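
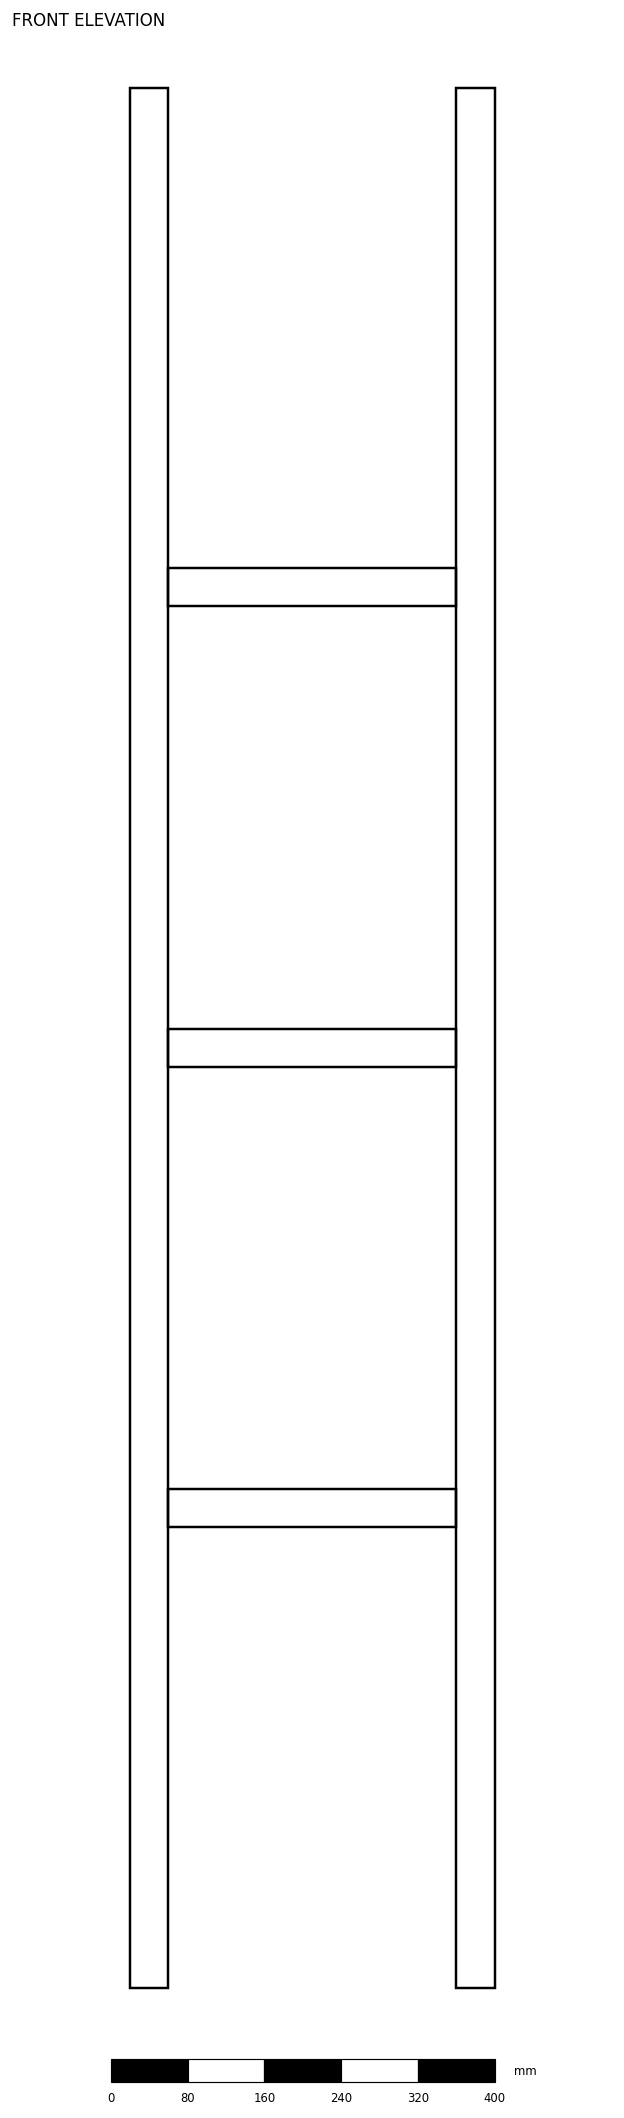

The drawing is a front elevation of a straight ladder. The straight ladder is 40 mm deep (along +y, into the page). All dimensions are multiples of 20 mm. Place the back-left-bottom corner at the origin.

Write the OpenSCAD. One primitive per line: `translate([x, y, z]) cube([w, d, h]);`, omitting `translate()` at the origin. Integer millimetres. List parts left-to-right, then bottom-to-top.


cube([40, 40, 1980]);
translate([40, 0, 480]) cube([300, 40, 40]);
translate([40, 0, 960]) cube([300, 40, 40]);
translate([40, 0, 1440]) cube([300, 40, 40]);
translate([340, 0, 0]) cube([40, 40, 1980]);


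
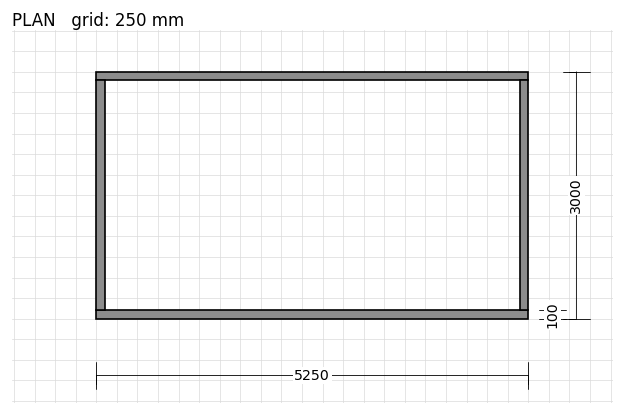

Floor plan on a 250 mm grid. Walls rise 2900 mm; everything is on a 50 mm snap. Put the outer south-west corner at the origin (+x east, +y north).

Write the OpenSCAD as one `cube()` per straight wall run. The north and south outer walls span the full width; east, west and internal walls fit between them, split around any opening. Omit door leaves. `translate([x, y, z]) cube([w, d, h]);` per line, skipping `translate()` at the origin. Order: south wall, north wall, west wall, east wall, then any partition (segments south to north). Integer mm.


cube([5250, 100, 2900]);
translate([0, 2900, 0]) cube([5250, 100, 2900]);
translate([0, 100, 0]) cube([100, 2800, 2900]);
translate([5150, 100, 0]) cube([100, 2800, 2900]);


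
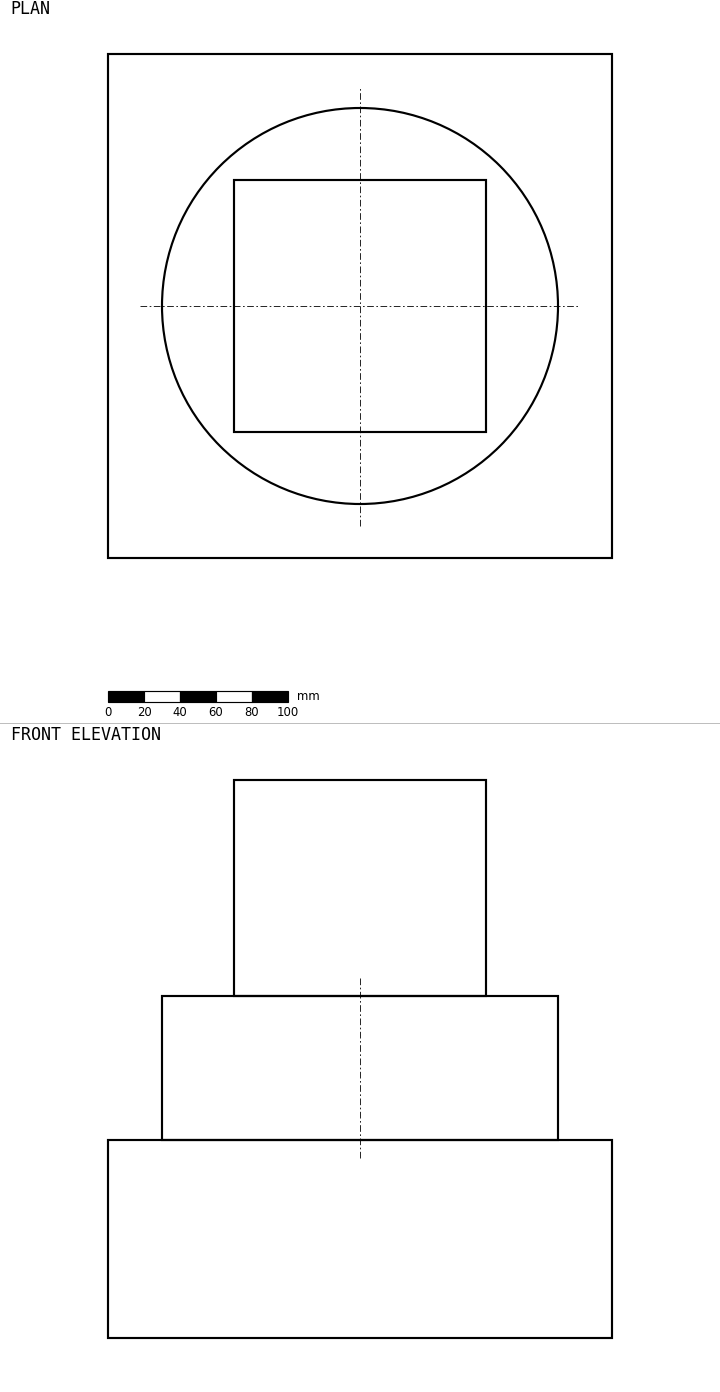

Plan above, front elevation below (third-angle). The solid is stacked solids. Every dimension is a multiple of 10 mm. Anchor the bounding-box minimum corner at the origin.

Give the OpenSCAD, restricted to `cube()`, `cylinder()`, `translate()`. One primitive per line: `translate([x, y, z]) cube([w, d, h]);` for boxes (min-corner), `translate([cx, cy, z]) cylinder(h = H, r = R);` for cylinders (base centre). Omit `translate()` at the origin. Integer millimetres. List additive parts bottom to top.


cube([280, 280, 110]);
translate([140, 140, 110]) cylinder(h = 80, r = 110);
translate([70, 70, 190]) cube([140, 140, 120]);


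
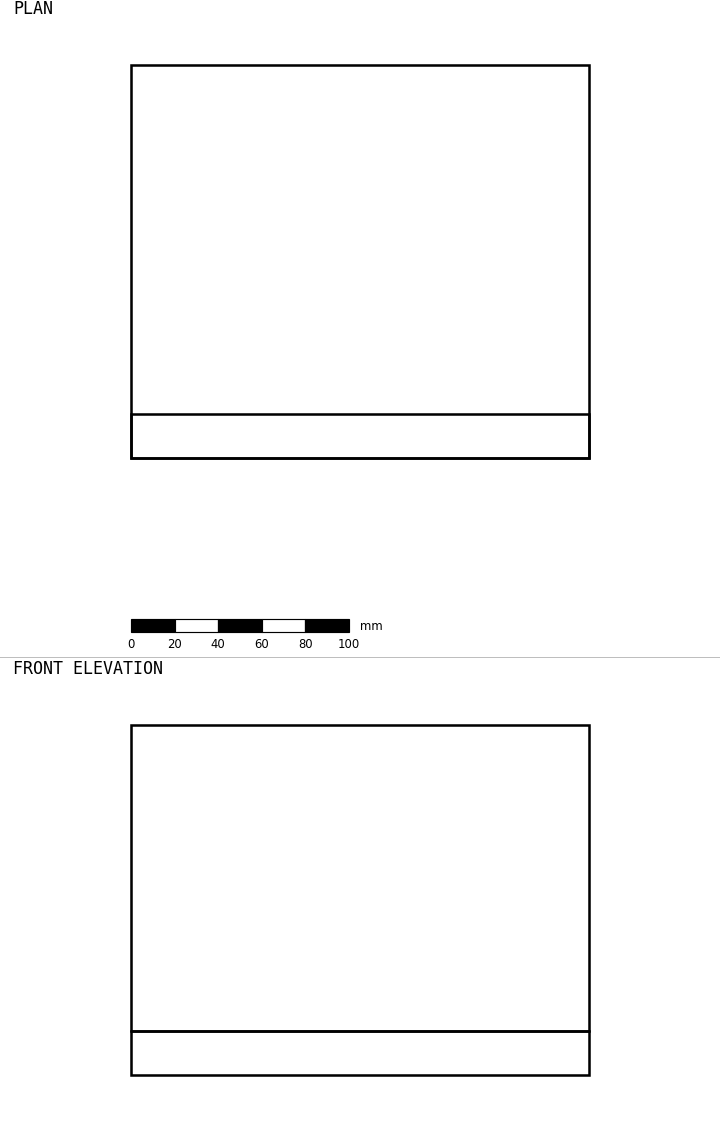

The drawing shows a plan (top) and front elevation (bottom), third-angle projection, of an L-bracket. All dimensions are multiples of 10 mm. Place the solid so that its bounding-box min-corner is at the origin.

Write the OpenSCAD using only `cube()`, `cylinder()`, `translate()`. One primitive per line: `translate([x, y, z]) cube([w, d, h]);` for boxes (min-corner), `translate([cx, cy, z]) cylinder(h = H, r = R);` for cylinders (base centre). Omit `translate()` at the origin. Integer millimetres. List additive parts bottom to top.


cube([210, 180, 20]);
translate([0, 0, 20]) cube([210, 20, 140]);


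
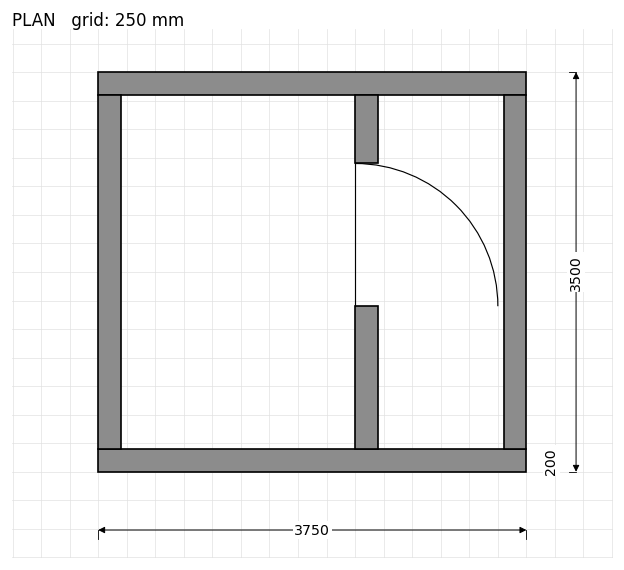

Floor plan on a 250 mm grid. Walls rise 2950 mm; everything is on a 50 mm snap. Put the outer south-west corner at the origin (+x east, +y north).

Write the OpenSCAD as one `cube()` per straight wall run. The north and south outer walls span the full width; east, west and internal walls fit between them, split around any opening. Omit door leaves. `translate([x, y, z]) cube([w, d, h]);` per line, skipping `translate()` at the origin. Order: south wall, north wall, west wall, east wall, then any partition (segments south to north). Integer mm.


cube([3750, 200, 2950]);
translate([0, 3300, 0]) cube([3750, 200, 2950]);
translate([0, 200, 0]) cube([200, 3100, 2950]);
translate([3550, 200, 0]) cube([200, 3100, 2950]);
translate([2250, 200, 0]) cube([200, 1250, 2950]);
translate([2250, 2700, 0]) cube([200, 600, 2950]);


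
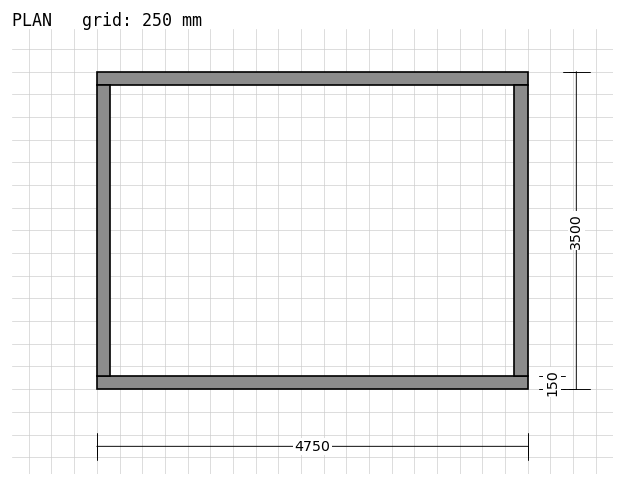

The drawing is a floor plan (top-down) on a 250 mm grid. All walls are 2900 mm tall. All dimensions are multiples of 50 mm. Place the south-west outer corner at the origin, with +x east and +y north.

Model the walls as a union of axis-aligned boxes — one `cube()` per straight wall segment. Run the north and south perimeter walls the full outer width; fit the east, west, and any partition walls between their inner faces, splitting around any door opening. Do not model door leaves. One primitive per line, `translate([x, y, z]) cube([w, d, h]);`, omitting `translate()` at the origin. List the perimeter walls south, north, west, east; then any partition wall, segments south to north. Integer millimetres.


cube([4750, 150, 2900]);
translate([0, 3350, 0]) cube([4750, 150, 2900]);
translate([0, 150, 0]) cube([150, 3200, 2900]);
translate([4600, 150, 0]) cube([150, 3200, 2900]);


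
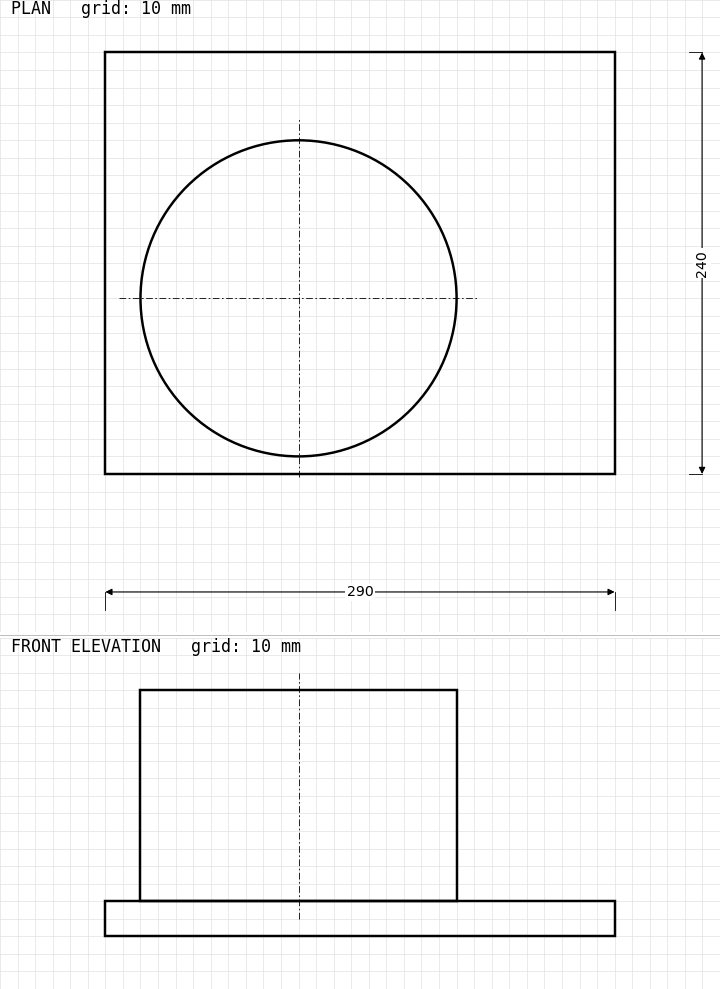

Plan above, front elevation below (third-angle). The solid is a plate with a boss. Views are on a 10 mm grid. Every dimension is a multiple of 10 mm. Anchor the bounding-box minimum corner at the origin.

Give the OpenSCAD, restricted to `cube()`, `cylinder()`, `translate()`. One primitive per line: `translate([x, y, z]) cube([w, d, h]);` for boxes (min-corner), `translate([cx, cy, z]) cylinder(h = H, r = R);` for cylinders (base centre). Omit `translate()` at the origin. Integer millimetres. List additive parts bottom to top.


cube([290, 240, 20]);
translate([110, 100, 20]) cylinder(h = 120, r = 90);


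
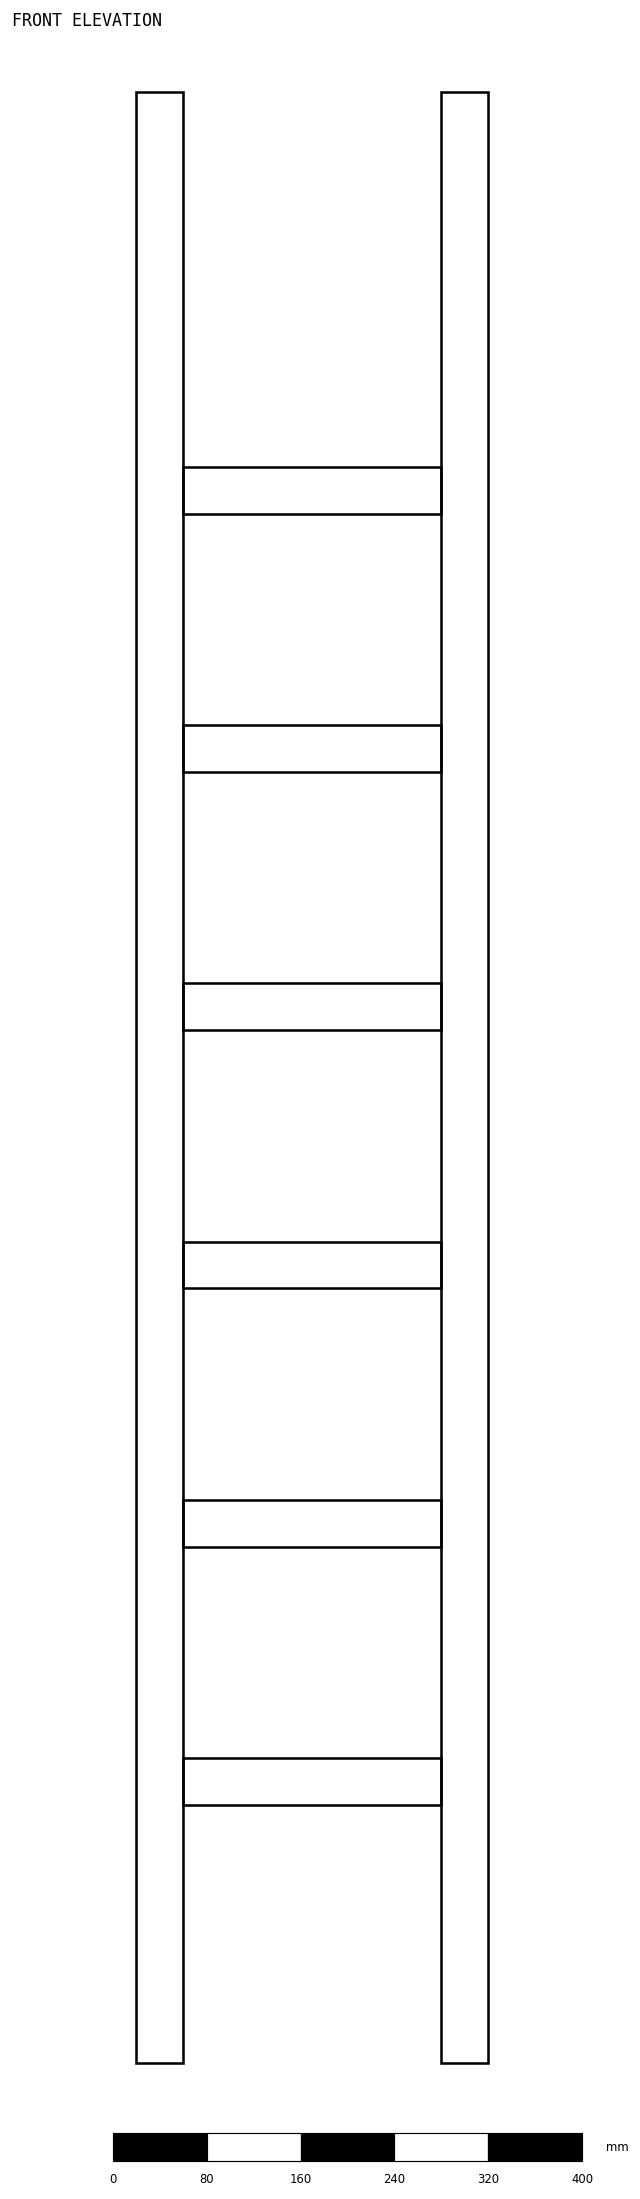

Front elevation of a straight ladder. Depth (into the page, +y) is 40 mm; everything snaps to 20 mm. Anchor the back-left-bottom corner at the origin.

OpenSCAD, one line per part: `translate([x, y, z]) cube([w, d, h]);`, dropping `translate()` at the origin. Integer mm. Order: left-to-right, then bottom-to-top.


cube([40, 40, 1680]);
translate([40, 0, 220]) cube([220, 40, 40]);
translate([40, 0, 440]) cube([220, 40, 40]);
translate([40, 0, 660]) cube([220, 40, 40]);
translate([40, 0, 880]) cube([220, 40, 40]);
translate([40, 0, 1100]) cube([220, 40, 40]);
translate([40, 0, 1320]) cube([220, 40, 40]);
translate([260, 0, 0]) cube([40, 40, 1680]);


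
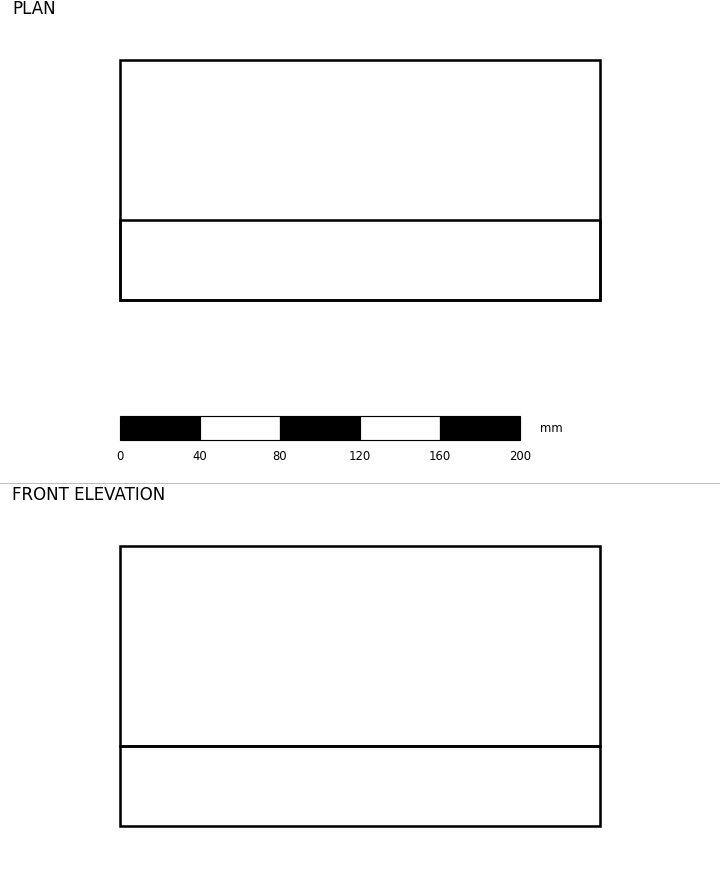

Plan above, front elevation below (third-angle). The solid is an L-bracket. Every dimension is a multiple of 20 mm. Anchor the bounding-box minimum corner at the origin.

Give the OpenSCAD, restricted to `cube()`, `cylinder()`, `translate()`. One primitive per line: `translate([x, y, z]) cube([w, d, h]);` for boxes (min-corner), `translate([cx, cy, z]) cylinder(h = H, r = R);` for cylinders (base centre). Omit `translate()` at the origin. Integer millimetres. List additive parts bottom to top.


cube([240, 120, 40]);
translate([0, 0, 40]) cube([240, 40, 100]);


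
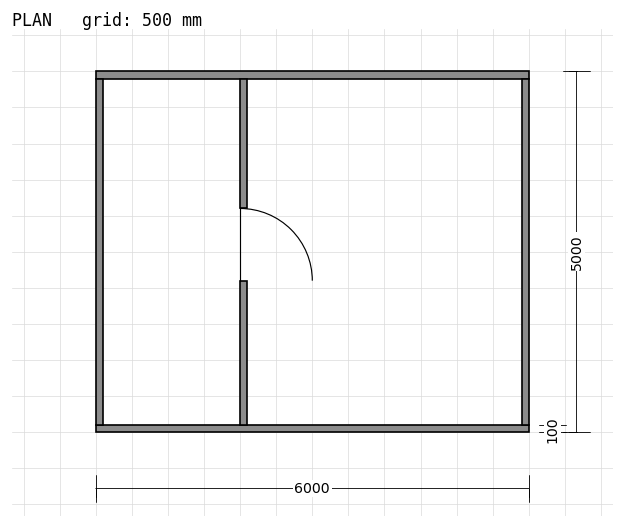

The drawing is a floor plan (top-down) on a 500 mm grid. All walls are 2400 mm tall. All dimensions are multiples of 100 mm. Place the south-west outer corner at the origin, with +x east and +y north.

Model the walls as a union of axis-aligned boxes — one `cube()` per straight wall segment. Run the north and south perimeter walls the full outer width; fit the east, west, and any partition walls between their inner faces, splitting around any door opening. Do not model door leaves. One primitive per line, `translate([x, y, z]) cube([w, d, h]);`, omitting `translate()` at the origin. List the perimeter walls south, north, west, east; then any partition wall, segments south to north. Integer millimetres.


cube([6000, 100, 2400]);
translate([0, 4900, 0]) cube([6000, 100, 2400]);
translate([0, 100, 0]) cube([100, 4800, 2400]);
translate([5900, 100, 0]) cube([100, 4800, 2400]);
translate([2000, 100, 0]) cube([100, 2000, 2400]);
translate([2000, 3100, 0]) cube([100, 1800, 2400]);


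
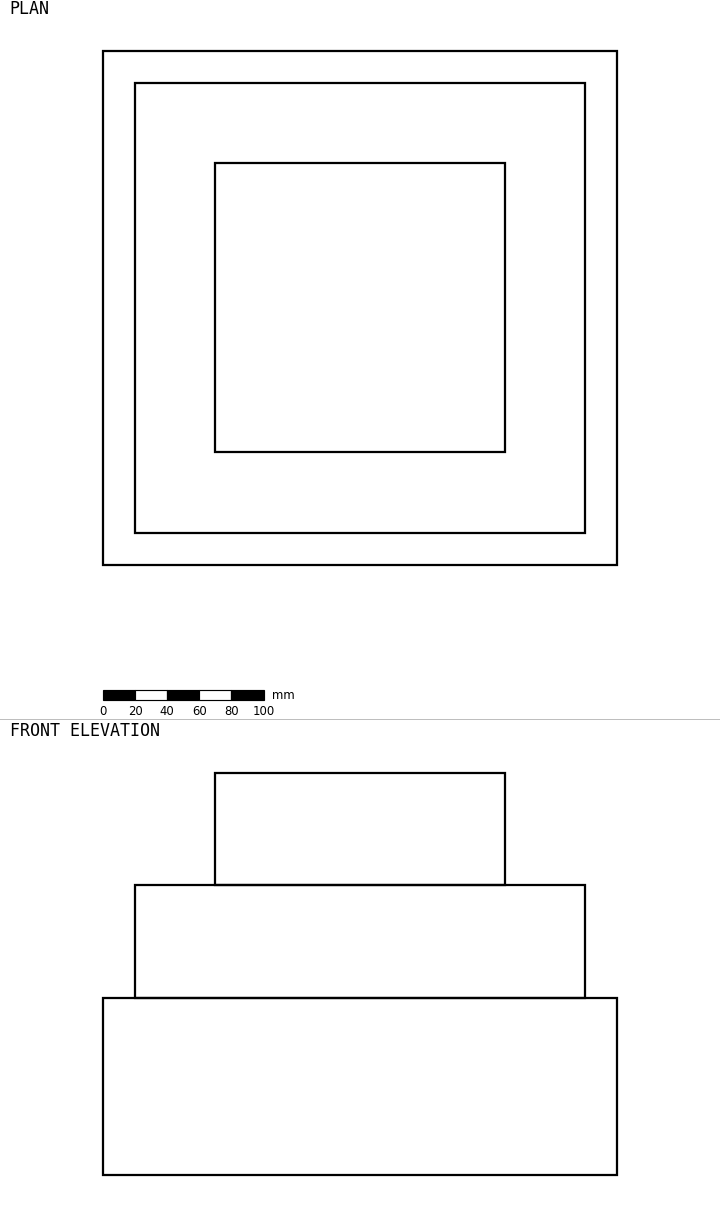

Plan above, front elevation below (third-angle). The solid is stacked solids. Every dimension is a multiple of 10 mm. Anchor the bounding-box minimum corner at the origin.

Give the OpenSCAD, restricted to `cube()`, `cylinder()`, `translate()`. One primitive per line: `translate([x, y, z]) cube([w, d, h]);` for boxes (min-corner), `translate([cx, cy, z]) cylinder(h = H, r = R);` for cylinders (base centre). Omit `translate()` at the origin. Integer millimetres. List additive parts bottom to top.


cube([320, 320, 110]);
translate([20, 20, 110]) cube([280, 280, 70]);
translate([70, 70, 180]) cube([180, 180, 70]);


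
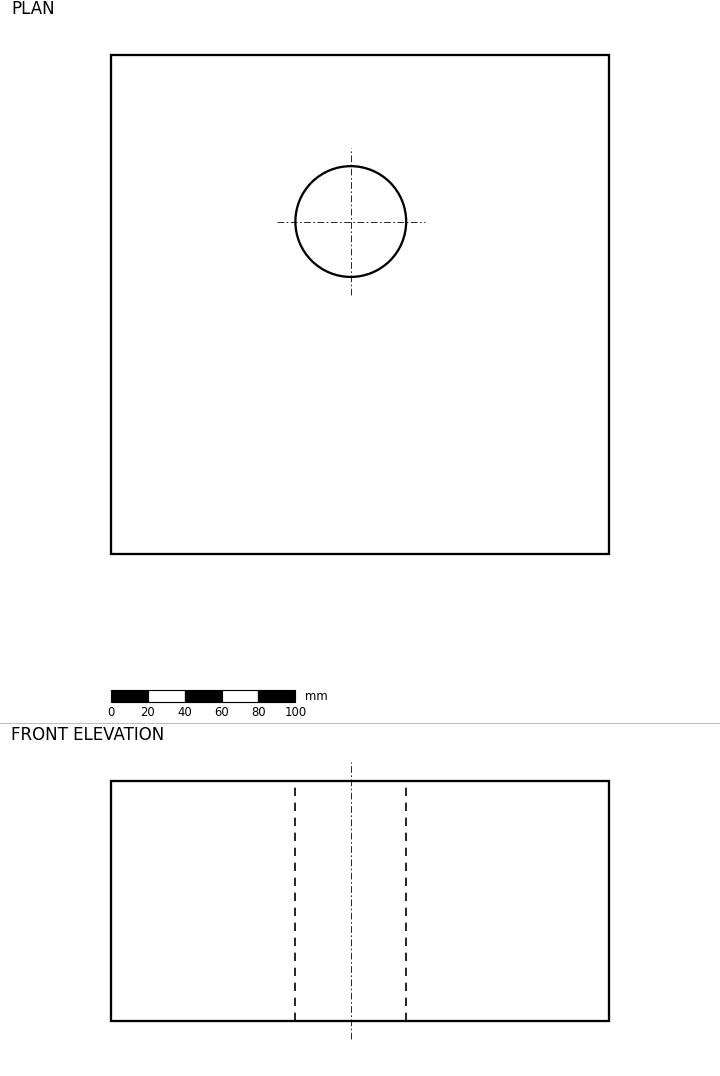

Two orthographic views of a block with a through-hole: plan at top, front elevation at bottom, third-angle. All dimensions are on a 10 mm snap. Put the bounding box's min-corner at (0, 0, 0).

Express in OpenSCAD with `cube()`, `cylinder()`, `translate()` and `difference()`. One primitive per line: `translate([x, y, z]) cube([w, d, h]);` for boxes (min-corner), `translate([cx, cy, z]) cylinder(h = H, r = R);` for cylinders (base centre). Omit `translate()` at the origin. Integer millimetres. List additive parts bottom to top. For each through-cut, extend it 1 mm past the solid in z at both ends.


difference() {
  cube([270, 270, 130]);
  translate([130, 180, -1]) cylinder(h = 132, r = 30);
}


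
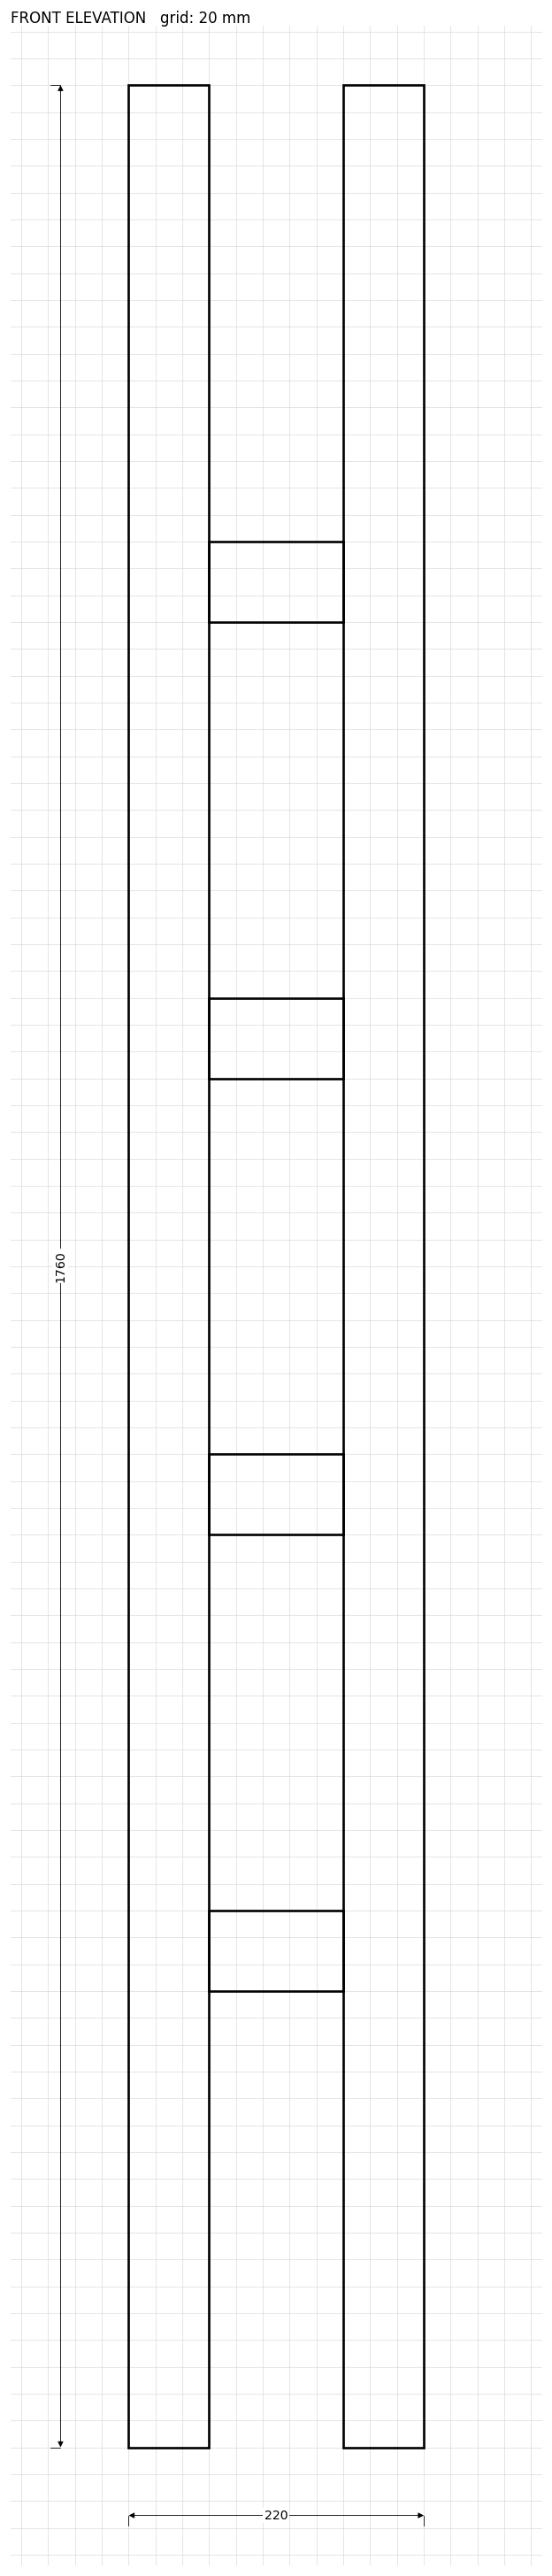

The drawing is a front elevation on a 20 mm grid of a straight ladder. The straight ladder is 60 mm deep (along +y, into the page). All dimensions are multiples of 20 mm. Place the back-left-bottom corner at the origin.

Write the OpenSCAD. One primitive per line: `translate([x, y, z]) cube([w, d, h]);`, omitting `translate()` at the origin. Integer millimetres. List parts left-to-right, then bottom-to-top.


cube([60, 60, 1760]);
translate([60, 0, 340]) cube([100, 60, 60]);
translate([60, 0, 680]) cube([100, 60, 60]);
translate([60, 0, 1020]) cube([100, 60, 60]);
translate([60, 0, 1360]) cube([100, 60, 60]);
translate([160, 0, 0]) cube([60, 60, 1760]);


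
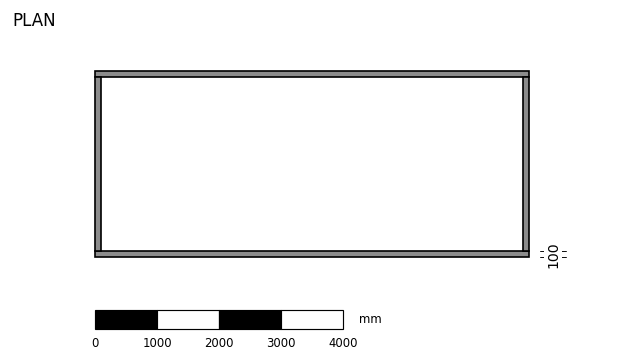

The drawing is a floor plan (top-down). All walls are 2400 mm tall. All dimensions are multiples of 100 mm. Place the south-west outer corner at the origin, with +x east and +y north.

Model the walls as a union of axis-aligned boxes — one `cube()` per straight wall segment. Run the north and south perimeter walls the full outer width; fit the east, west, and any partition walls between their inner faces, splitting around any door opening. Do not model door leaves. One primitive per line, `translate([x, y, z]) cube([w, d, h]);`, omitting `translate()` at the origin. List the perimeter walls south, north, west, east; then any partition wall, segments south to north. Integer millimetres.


cube([7000, 100, 2400]);
translate([0, 2900, 0]) cube([7000, 100, 2400]);
translate([0, 100, 0]) cube([100, 2800, 2400]);
translate([6900, 100, 0]) cube([100, 2800, 2400]);


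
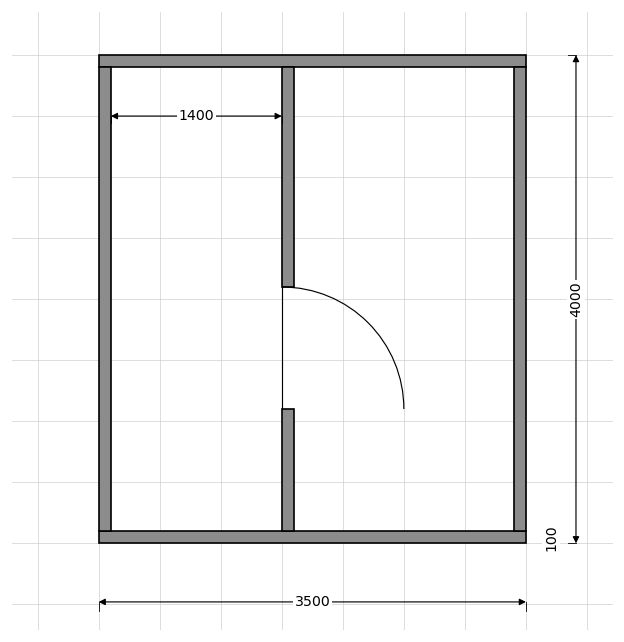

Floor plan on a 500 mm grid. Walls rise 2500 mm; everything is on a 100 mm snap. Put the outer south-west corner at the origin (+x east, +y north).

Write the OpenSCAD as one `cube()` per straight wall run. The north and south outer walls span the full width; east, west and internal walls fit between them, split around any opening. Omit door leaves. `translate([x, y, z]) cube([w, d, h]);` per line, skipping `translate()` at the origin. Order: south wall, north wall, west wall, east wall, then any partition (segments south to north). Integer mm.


cube([3500, 100, 2500]);
translate([0, 3900, 0]) cube([3500, 100, 2500]);
translate([0, 100, 0]) cube([100, 3800, 2500]);
translate([3400, 100, 0]) cube([100, 3800, 2500]);
translate([1500, 100, 0]) cube([100, 1000, 2500]);
translate([1500, 2100, 0]) cube([100, 1800, 2500]);


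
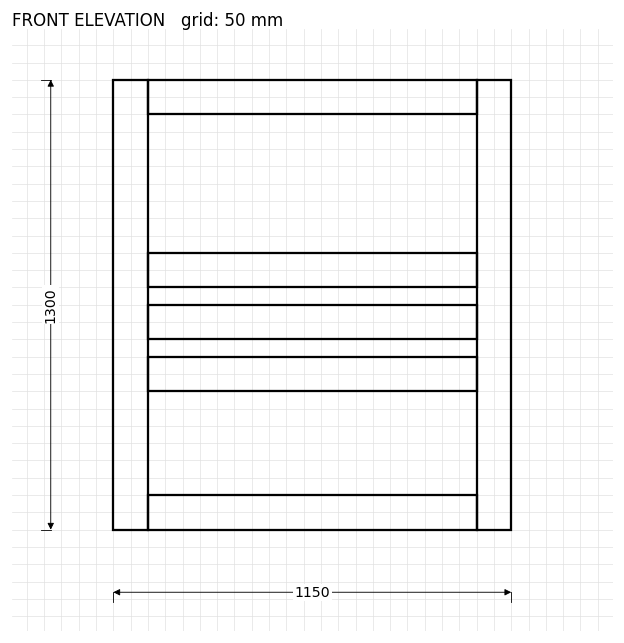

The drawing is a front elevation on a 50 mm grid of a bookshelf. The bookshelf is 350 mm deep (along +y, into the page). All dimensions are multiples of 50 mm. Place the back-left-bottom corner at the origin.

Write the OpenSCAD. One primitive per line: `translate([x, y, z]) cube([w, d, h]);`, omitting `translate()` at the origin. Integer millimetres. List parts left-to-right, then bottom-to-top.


cube([100, 350, 1300]);
translate([100, 0, 0]) cube([950, 350, 100]);
translate([100, 0, 400]) cube([950, 350, 100]);
translate([100, 0, 550]) cube([950, 350, 100]);
translate([100, 0, 700]) cube([950, 350, 100]);
translate([100, 0, 1200]) cube([950, 350, 100]);
translate([1050, 0, 0]) cube([100, 350, 1300]);


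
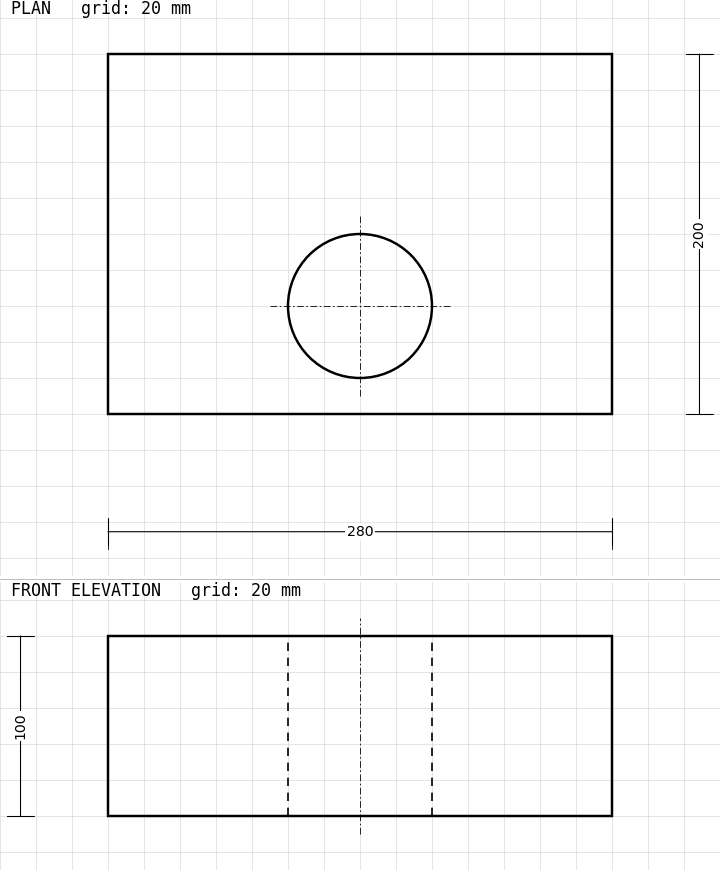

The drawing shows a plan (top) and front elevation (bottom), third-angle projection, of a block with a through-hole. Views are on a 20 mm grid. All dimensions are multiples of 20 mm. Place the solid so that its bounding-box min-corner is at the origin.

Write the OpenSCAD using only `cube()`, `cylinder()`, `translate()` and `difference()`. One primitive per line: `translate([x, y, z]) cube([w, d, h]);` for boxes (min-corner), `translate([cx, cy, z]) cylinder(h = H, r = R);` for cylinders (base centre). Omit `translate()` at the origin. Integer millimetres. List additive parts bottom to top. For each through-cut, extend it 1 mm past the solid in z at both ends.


difference() {
  cube([280, 200, 100]);
  translate([140, 60, -1]) cylinder(h = 102, r = 40);
}


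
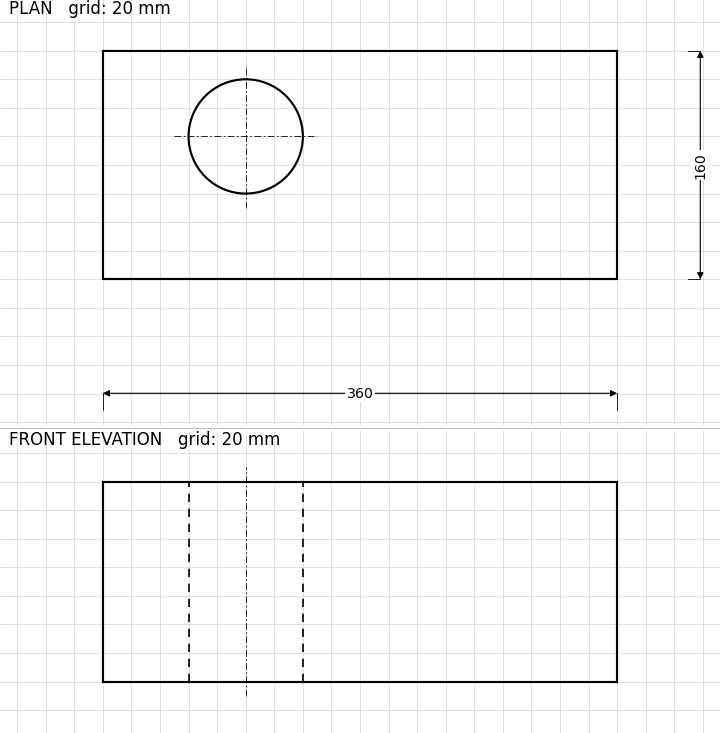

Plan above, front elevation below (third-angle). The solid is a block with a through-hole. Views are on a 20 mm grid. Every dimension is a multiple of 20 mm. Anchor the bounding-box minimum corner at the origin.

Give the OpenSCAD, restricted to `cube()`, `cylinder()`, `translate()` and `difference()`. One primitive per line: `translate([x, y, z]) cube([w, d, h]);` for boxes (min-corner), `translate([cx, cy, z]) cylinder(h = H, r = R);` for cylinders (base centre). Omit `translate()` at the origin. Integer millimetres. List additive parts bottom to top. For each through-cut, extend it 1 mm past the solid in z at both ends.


difference() {
  cube([360, 160, 140]);
  translate([100, 100, -1]) cylinder(h = 142, r = 40);
}


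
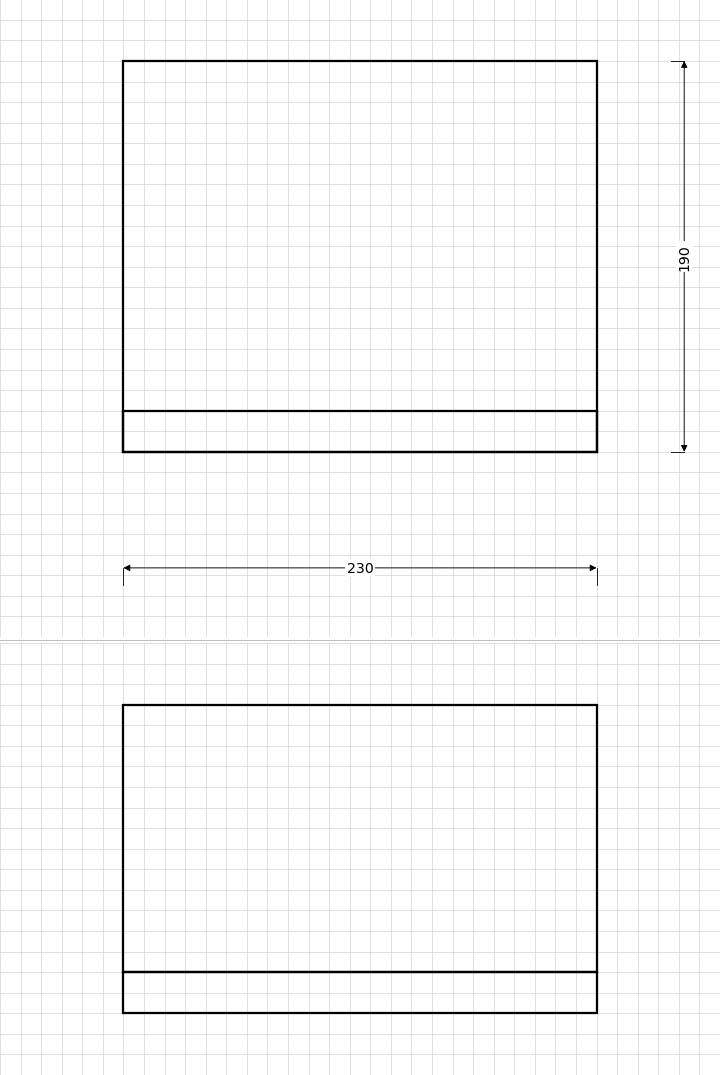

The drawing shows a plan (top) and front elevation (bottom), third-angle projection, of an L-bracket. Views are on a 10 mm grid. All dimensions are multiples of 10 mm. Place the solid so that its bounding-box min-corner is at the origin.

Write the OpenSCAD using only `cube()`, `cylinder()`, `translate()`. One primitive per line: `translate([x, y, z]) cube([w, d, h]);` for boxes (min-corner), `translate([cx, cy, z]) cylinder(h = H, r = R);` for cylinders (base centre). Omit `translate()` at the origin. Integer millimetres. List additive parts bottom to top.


cube([230, 190, 20]);
translate([0, 0, 20]) cube([230, 20, 130]);


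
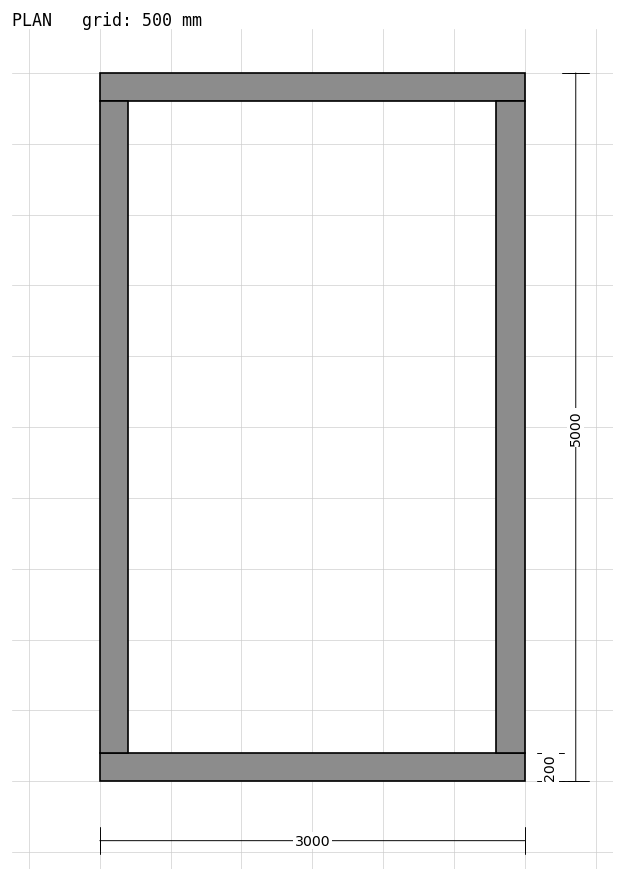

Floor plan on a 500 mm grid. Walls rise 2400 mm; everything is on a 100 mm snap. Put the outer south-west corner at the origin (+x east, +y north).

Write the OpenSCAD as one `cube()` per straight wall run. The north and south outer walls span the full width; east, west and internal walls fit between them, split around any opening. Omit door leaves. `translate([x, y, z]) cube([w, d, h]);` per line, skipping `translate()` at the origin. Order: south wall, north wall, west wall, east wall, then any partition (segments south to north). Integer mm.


cube([3000, 200, 2400]);
translate([0, 4800, 0]) cube([3000, 200, 2400]);
translate([0, 200, 0]) cube([200, 4600, 2400]);
translate([2800, 200, 0]) cube([200, 4600, 2400]);


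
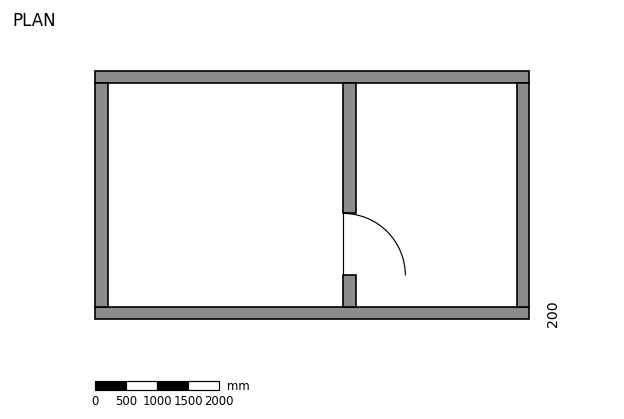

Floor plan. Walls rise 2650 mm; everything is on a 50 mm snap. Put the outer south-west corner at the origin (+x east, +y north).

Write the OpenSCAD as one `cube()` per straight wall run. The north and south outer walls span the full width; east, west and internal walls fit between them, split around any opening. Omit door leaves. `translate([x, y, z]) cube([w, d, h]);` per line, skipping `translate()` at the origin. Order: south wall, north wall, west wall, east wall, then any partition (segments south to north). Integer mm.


cube([7000, 200, 2650]);
translate([0, 3800, 0]) cube([7000, 200, 2650]);
translate([0, 200, 0]) cube([200, 3600, 2650]);
translate([6800, 200, 0]) cube([200, 3600, 2650]);
translate([4000, 200, 0]) cube([200, 500, 2650]);
translate([4000, 1700, 0]) cube([200, 2100, 2650]);


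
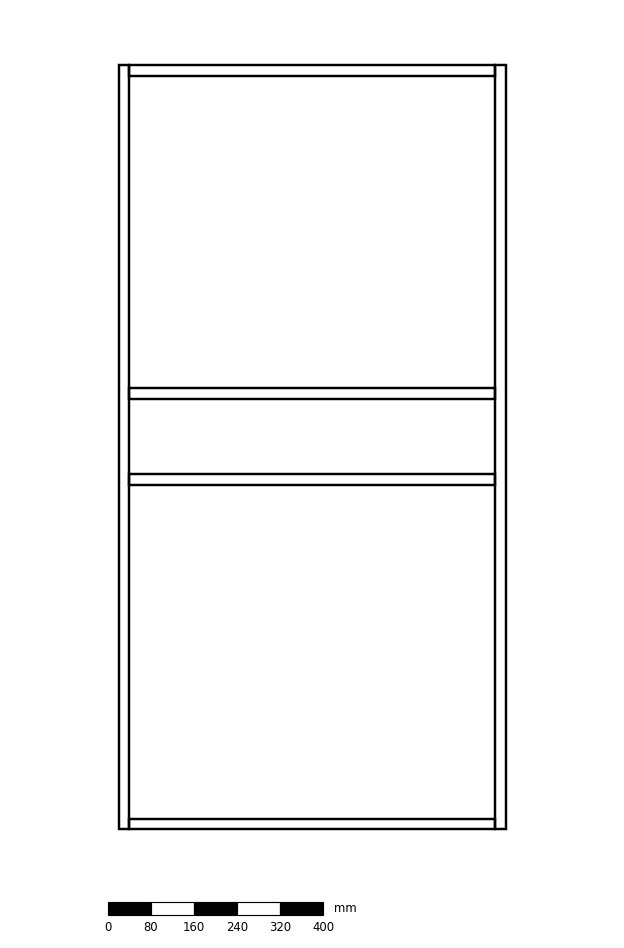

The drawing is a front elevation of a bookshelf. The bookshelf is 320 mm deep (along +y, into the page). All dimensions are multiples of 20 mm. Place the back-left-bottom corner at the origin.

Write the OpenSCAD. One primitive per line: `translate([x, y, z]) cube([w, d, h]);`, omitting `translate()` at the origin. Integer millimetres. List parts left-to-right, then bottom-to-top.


cube([20, 320, 1420]);
translate([20, 0, 0]) cube([680, 320, 20]);
translate([20, 0, 640]) cube([680, 320, 20]);
translate([20, 0, 800]) cube([680, 320, 20]);
translate([20, 0, 1400]) cube([680, 320, 20]);
translate([700, 0, 0]) cube([20, 320, 1420]);


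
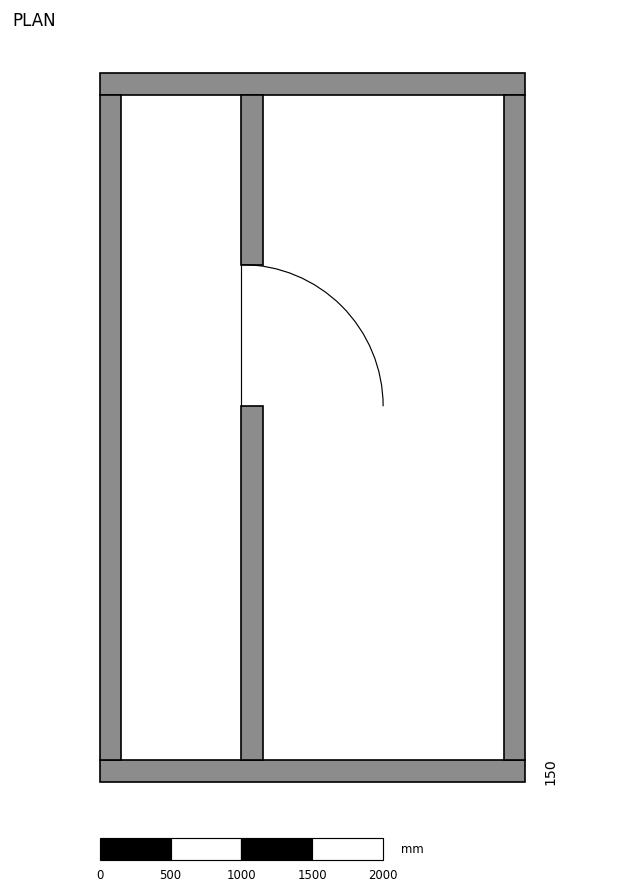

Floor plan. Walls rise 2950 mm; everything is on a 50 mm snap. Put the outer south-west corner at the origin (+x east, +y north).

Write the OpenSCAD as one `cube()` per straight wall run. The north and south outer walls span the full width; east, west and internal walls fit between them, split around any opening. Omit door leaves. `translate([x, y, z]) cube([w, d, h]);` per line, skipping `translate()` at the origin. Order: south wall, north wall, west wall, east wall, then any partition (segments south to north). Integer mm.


cube([3000, 150, 2950]);
translate([0, 4850, 0]) cube([3000, 150, 2950]);
translate([0, 150, 0]) cube([150, 4700, 2950]);
translate([2850, 150, 0]) cube([150, 4700, 2950]);
translate([1000, 150, 0]) cube([150, 2500, 2950]);
translate([1000, 3650, 0]) cube([150, 1200, 2950]);


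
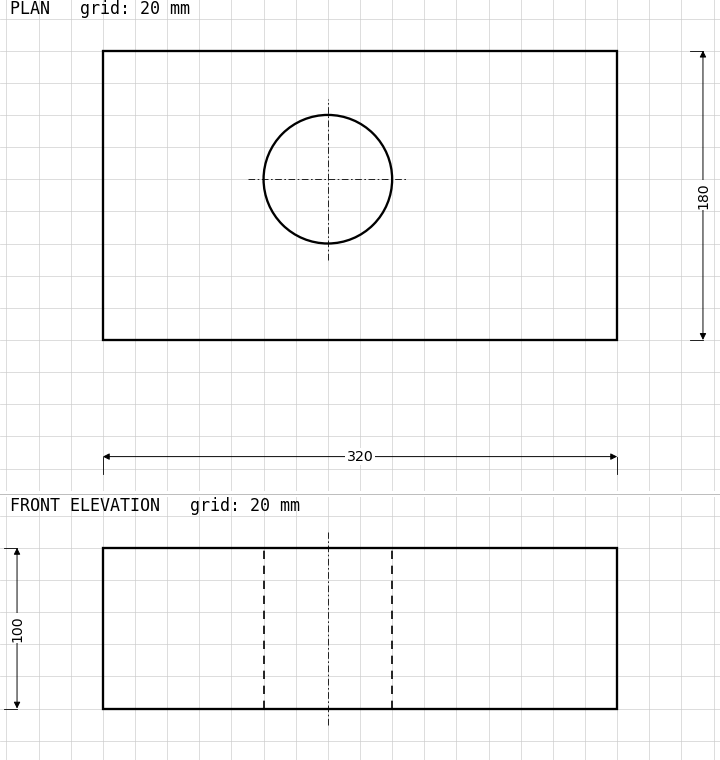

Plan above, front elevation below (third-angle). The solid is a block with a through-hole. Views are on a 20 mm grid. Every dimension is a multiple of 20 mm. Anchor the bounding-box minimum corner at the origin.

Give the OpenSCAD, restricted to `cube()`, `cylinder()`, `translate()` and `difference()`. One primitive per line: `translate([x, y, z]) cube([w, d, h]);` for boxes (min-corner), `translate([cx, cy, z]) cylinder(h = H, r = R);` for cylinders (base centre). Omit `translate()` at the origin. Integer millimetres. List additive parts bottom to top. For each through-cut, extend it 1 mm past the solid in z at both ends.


difference() {
  cube([320, 180, 100]);
  translate([140, 100, -1]) cylinder(h = 102, r = 40);
}


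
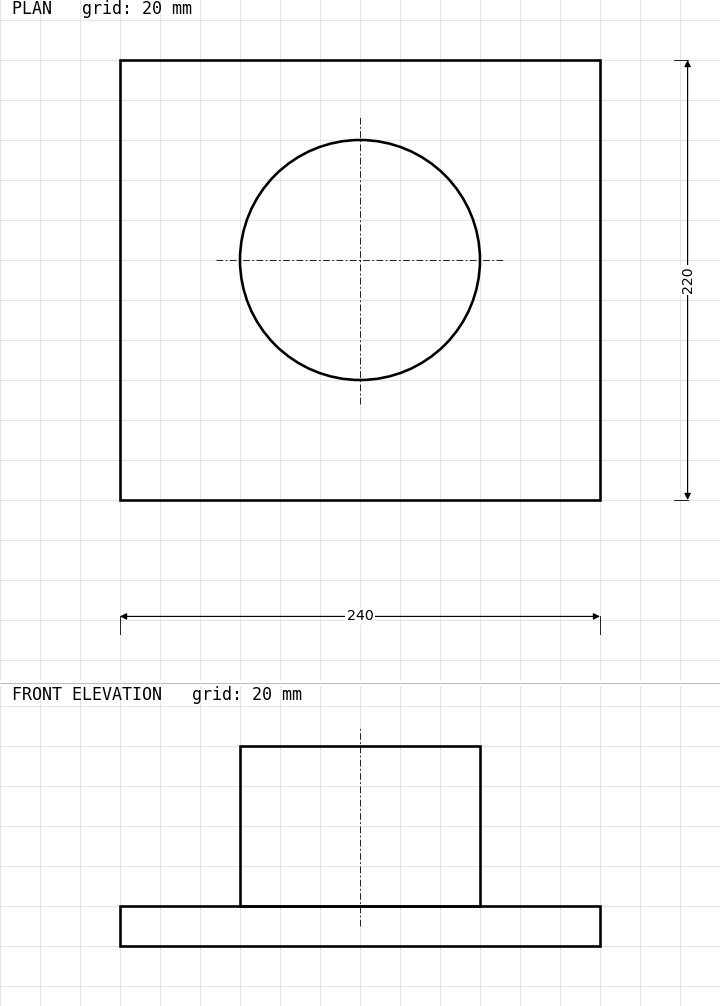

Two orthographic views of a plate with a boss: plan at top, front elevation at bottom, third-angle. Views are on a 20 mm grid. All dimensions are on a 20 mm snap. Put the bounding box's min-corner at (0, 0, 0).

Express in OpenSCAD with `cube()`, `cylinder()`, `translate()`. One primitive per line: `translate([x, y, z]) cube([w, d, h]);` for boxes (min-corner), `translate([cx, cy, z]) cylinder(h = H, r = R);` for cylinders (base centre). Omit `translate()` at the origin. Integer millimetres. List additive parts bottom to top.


cube([240, 220, 20]);
translate([120, 120, 20]) cylinder(h = 80, r = 60);


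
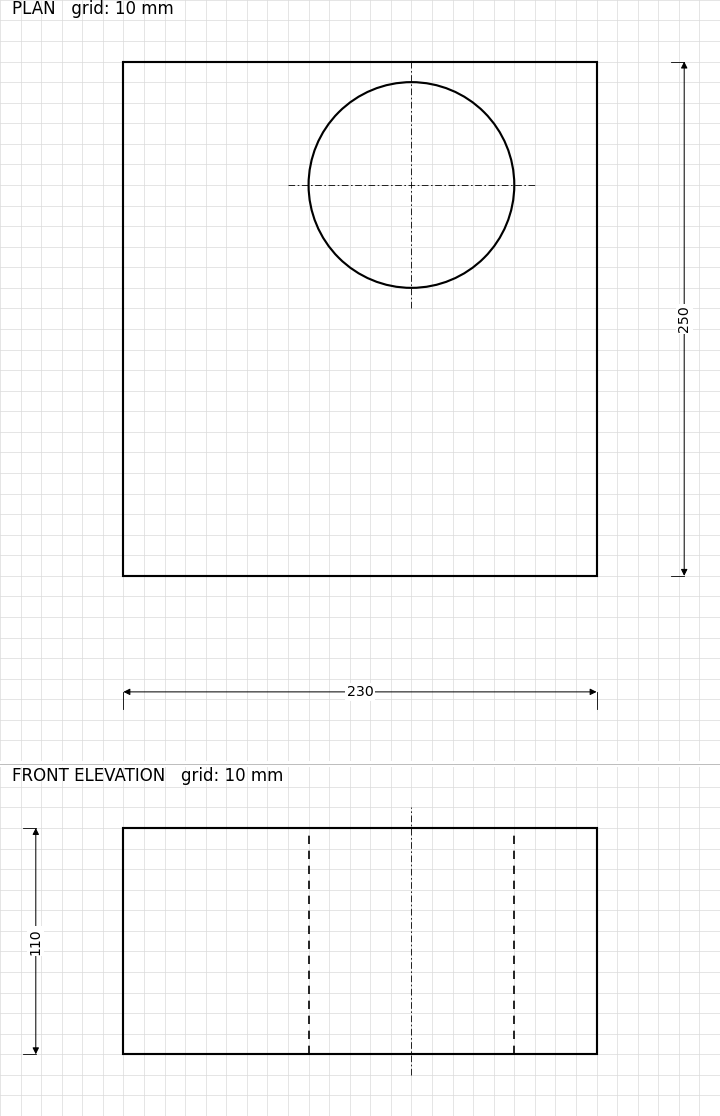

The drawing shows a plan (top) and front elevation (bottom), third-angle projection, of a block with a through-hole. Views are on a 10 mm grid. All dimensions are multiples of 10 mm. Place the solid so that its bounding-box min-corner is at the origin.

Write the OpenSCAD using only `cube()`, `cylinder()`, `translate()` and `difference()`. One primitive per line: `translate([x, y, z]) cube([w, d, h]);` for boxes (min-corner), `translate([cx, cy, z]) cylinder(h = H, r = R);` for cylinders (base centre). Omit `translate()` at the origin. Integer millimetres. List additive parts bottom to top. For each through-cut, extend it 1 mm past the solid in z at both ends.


difference() {
  cube([230, 250, 110]);
  translate([140, 190, -1]) cylinder(h = 112, r = 50);
}


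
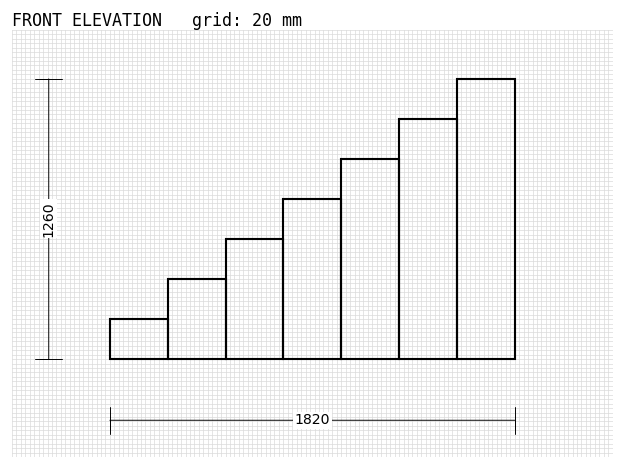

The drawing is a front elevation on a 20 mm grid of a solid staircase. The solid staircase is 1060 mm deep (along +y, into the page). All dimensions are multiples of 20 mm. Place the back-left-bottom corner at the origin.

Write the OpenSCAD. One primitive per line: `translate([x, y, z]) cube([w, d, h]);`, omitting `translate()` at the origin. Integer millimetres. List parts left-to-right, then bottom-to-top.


cube([260, 1060, 180]);
translate([260, 0, 0]) cube([260, 1060, 360]);
translate([520, 0, 0]) cube([260, 1060, 540]);
translate([780, 0, 0]) cube([260, 1060, 720]);
translate([1040, 0, 0]) cube([260, 1060, 900]);
translate([1300, 0, 0]) cube([260, 1060, 1080]);
translate([1560, 0, 0]) cube([260, 1060, 1260]);


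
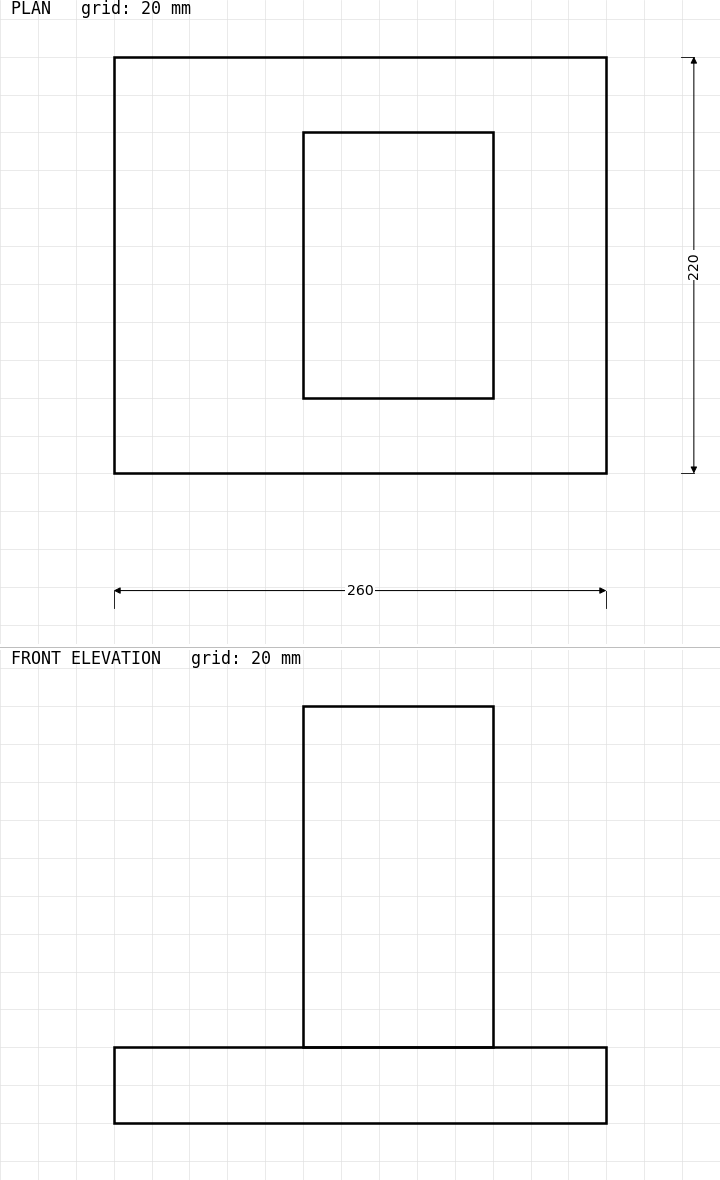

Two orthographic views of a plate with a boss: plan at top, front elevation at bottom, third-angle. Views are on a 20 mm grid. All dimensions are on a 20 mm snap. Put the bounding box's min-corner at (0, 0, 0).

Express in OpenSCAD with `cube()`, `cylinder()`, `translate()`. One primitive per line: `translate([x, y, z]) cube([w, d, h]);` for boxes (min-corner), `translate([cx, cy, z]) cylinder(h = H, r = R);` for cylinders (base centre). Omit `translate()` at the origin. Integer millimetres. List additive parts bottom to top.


cube([260, 220, 40]);
translate([100, 40, 40]) cube([100, 140, 180]);


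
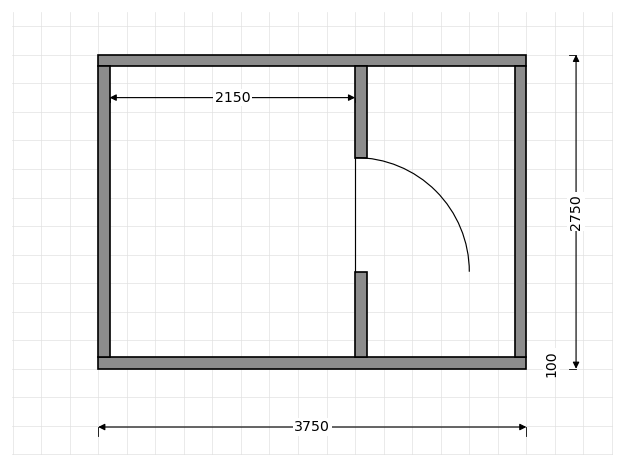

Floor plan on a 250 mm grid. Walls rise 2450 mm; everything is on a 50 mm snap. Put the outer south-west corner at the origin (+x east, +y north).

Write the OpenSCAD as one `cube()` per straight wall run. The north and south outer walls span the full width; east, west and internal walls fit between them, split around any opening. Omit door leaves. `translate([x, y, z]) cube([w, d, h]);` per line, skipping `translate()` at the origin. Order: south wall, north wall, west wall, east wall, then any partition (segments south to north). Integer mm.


cube([3750, 100, 2450]);
translate([0, 2650, 0]) cube([3750, 100, 2450]);
translate([0, 100, 0]) cube([100, 2550, 2450]);
translate([3650, 100, 0]) cube([100, 2550, 2450]);
translate([2250, 100, 0]) cube([100, 750, 2450]);
translate([2250, 1850, 0]) cube([100, 800, 2450]);


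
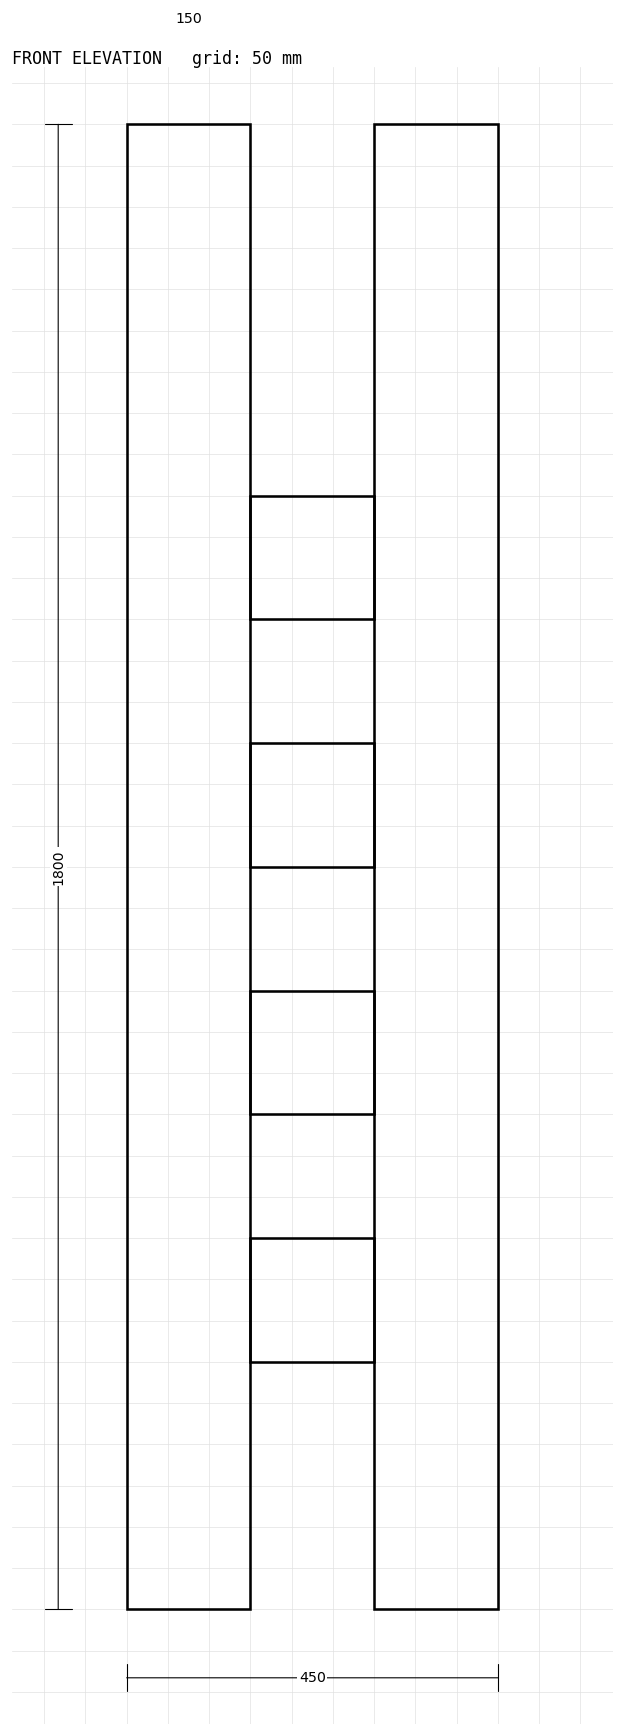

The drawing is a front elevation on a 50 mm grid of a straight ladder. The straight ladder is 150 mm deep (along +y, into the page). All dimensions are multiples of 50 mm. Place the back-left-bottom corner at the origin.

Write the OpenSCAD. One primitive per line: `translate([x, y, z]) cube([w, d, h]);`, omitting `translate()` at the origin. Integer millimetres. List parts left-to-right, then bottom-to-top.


cube([150, 150, 1800]);
translate([150, 0, 300]) cube([150, 150, 150]);
translate([150, 0, 600]) cube([150, 150, 150]);
translate([150, 0, 900]) cube([150, 150, 150]);
translate([150, 0, 1200]) cube([150, 150, 150]);
translate([300, 0, 0]) cube([150, 150, 1800]);


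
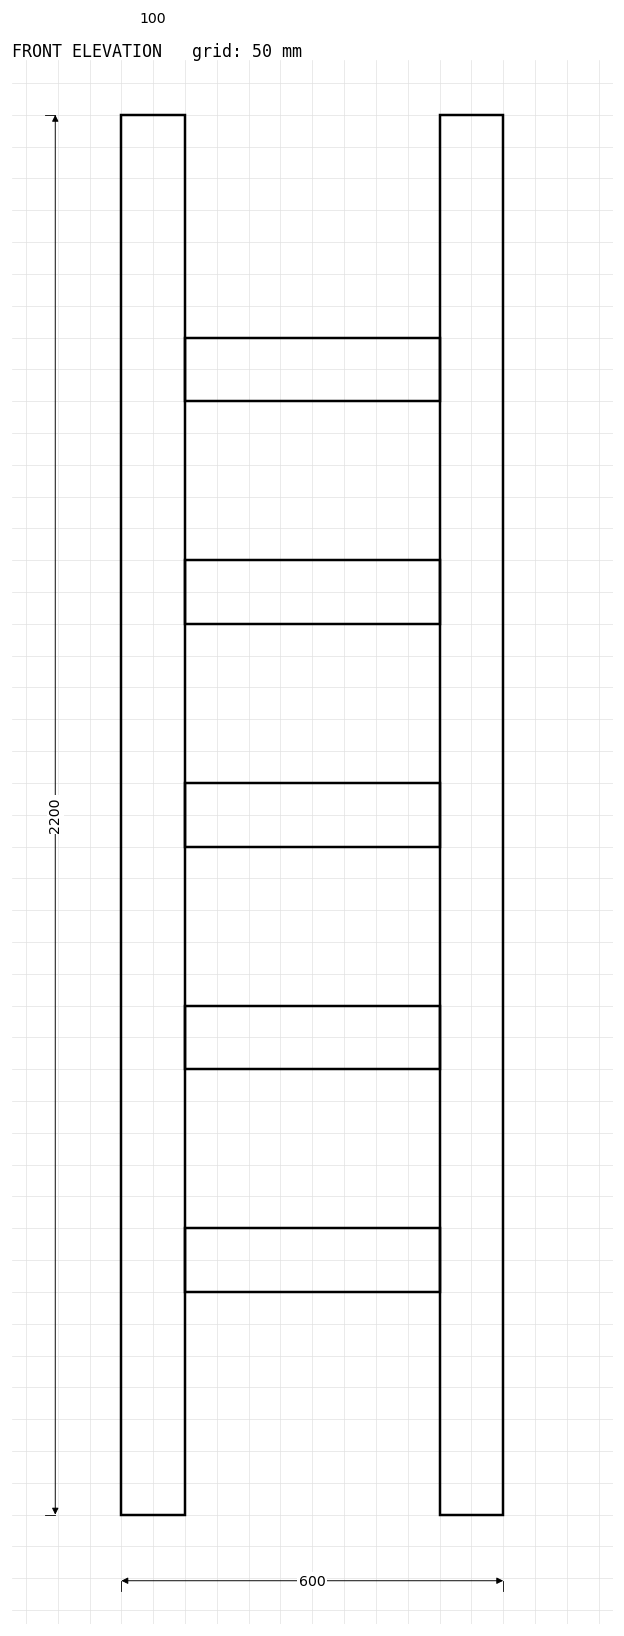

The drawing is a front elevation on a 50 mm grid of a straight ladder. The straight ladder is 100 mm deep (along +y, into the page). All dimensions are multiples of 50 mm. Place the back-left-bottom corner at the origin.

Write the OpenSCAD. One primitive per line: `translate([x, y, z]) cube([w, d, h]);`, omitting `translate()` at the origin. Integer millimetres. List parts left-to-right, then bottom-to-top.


cube([100, 100, 2200]);
translate([100, 0, 350]) cube([400, 100, 100]);
translate([100, 0, 700]) cube([400, 100, 100]);
translate([100, 0, 1050]) cube([400, 100, 100]);
translate([100, 0, 1400]) cube([400, 100, 100]);
translate([100, 0, 1750]) cube([400, 100, 100]);
translate([500, 0, 0]) cube([100, 100, 2200]);


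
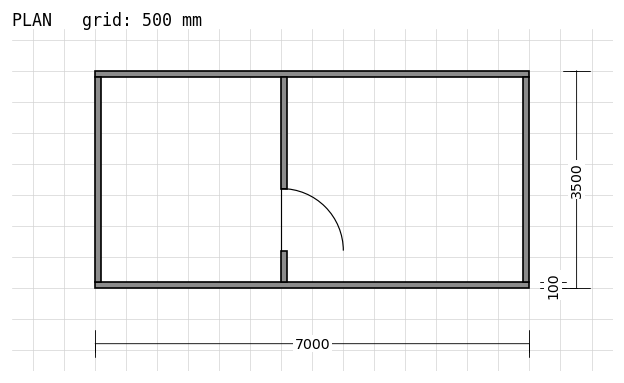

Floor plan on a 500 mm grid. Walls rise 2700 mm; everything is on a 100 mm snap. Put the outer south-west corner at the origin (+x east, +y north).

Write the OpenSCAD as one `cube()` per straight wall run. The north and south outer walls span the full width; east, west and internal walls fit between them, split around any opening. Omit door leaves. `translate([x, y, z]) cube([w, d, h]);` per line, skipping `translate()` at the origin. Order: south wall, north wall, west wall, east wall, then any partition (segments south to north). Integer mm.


cube([7000, 100, 2700]);
translate([0, 3400, 0]) cube([7000, 100, 2700]);
translate([0, 100, 0]) cube([100, 3300, 2700]);
translate([6900, 100, 0]) cube([100, 3300, 2700]);
translate([3000, 100, 0]) cube([100, 500, 2700]);
translate([3000, 1600, 0]) cube([100, 1800, 2700]);


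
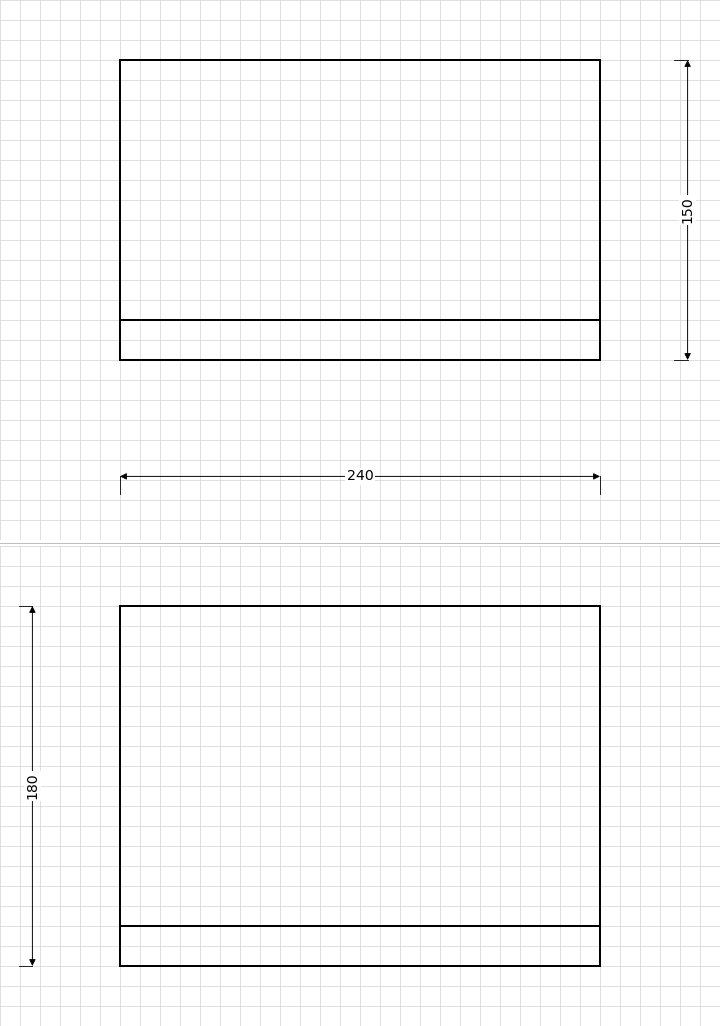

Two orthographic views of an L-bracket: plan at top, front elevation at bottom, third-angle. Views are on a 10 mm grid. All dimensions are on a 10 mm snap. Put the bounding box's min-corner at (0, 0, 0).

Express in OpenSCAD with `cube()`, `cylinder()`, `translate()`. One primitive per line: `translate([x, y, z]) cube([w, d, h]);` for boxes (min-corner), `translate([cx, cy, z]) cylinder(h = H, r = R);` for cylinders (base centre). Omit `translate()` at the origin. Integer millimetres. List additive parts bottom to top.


cube([240, 150, 20]);
translate([0, 0, 20]) cube([240, 20, 160]);


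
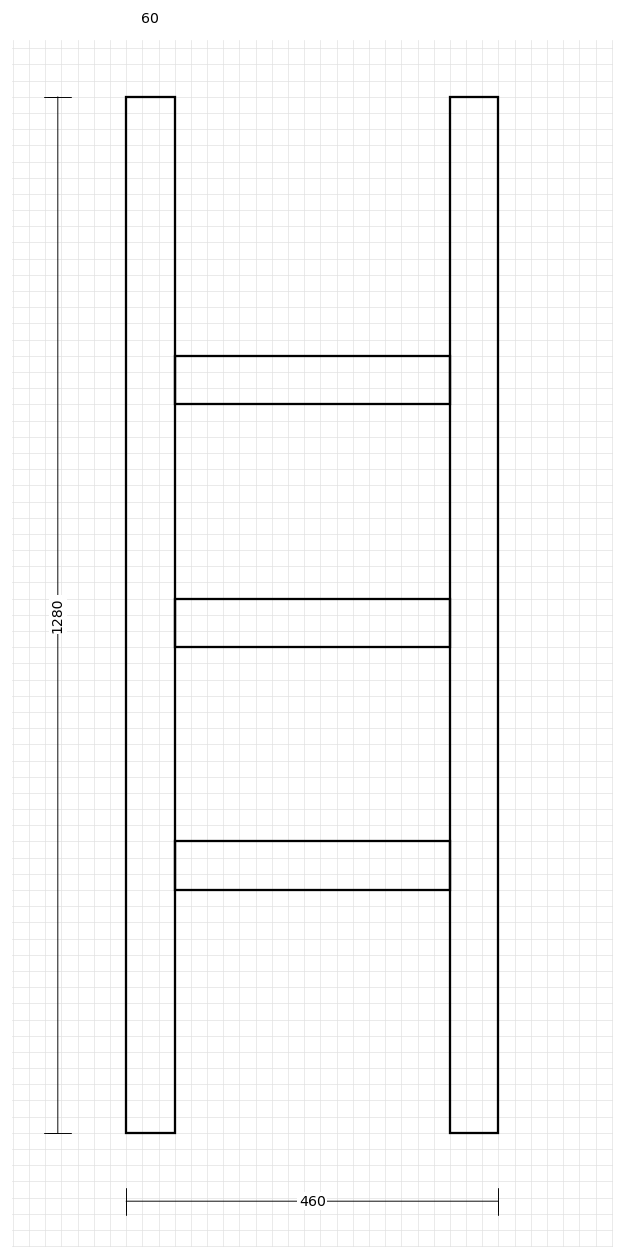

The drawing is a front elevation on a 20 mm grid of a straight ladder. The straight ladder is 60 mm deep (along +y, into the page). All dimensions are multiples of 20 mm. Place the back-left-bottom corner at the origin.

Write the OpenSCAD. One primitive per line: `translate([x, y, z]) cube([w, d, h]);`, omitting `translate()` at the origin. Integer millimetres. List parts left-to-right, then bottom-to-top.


cube([60, 60, 1280]);
translate([60, 0, 300]) cube([340, 60, 60]);
translate([60, 0, 600]) cube([340, 60, 60]);
translate([60, 0, 900]) cube([340, 60, 60]);
translate([400, 0, 0]) cube([60, 60, 1280]);
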